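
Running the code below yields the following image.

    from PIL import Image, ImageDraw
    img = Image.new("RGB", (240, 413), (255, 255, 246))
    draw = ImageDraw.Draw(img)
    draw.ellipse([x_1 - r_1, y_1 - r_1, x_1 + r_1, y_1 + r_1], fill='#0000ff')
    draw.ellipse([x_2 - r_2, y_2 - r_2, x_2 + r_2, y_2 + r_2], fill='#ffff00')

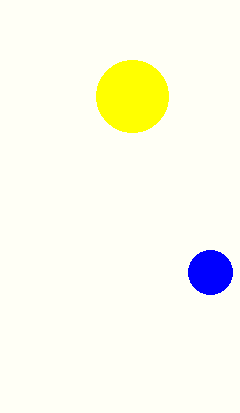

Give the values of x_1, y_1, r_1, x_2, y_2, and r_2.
x_1 = 210; y_1 = 272; r_1 = 22; x_2 = 132; y_2 = 96; r_2 = 36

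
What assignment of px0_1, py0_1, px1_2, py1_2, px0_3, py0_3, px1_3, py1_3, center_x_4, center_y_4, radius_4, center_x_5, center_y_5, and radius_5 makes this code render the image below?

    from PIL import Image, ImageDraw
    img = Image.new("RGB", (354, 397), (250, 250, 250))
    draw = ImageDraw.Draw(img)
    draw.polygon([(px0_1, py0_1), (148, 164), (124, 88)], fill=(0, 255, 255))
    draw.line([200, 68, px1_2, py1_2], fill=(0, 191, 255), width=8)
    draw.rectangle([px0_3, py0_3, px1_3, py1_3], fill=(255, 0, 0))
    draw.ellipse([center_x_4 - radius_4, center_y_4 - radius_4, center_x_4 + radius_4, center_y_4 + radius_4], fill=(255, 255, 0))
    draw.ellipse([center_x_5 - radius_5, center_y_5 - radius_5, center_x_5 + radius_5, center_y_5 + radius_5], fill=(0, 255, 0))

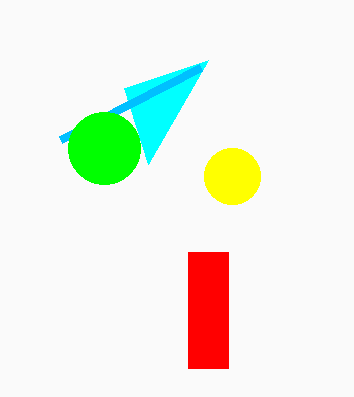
px0_1 = 208, py0_1 = 60, px1_2 = 60, py1_2 = 140, px0_3 = 188, py0_3 = 252, px1_3 = 228, py1_3 = 368, center_x_4 = 232, center_y_4 = 176, radius_4 = 28, center_x_5 = 104, center_y_5 = 148, radius_5 = 36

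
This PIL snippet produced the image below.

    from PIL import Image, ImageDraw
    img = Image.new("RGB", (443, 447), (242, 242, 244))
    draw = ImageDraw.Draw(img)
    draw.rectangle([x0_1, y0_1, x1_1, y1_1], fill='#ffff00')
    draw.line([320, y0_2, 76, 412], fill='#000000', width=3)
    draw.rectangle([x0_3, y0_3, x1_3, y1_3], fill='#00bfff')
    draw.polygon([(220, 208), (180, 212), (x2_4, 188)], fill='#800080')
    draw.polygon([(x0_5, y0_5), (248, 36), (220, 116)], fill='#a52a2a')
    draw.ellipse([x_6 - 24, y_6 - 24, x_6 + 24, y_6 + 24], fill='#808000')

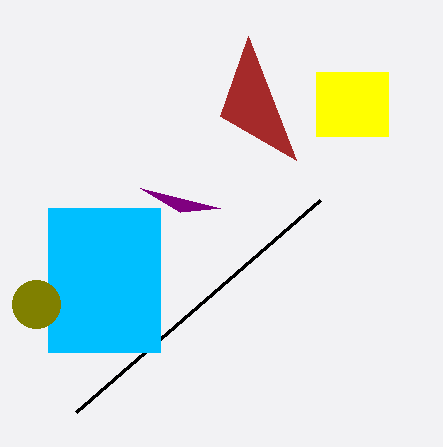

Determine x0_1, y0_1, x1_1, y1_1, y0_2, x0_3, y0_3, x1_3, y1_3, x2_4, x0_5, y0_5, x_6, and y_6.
x0_1 = 316; y0_1 = 72; x1_1 = 388; y1_1 = 136; y0_2 = 200; x0_3 = 48; y0_3 = 208; x1_3 = 160; y1_3 = 352; x2_4 = 140; x0_5 = 296; y0_5 = 160; x_6 = 36; y_6 = 304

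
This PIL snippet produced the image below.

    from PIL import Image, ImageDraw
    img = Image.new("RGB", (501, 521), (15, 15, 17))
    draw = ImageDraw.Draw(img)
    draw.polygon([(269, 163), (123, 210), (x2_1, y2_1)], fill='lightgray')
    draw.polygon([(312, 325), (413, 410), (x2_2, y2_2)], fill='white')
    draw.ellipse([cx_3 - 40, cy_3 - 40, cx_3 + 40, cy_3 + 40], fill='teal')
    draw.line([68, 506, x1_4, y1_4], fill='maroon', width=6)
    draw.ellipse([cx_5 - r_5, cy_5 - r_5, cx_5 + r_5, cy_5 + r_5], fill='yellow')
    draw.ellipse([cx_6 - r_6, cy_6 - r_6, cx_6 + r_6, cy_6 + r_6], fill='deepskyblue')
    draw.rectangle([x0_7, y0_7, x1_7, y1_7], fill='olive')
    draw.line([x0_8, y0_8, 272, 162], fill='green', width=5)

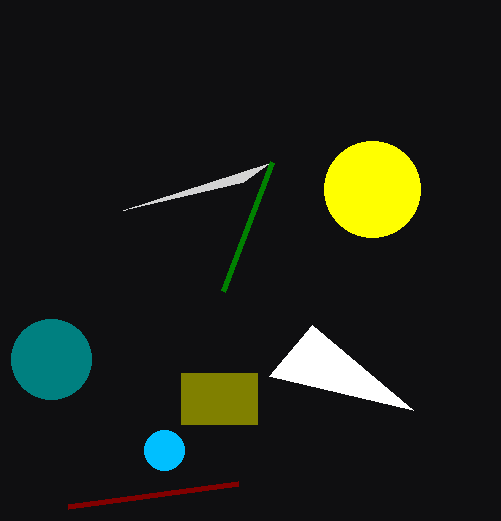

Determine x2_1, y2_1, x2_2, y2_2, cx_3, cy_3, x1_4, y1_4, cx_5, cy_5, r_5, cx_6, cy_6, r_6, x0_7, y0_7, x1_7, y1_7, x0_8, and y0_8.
x2_1 = 243; y2_1 = 182; x2_2 = 269; y2_2 = 376; cx_3 = 51; cy_3 = 359; x1_4 = 238; y1_4 = 483; cx_5 = 372; cy_5 = 189; r_5 = 48; cx_6 = 164; cy_6 = 450; r_6 = 20; x0_7 = 181; y0_7 = 373; x1_7 = 257; y1_7 = 424; x0_8 = 223; y0_8 = 291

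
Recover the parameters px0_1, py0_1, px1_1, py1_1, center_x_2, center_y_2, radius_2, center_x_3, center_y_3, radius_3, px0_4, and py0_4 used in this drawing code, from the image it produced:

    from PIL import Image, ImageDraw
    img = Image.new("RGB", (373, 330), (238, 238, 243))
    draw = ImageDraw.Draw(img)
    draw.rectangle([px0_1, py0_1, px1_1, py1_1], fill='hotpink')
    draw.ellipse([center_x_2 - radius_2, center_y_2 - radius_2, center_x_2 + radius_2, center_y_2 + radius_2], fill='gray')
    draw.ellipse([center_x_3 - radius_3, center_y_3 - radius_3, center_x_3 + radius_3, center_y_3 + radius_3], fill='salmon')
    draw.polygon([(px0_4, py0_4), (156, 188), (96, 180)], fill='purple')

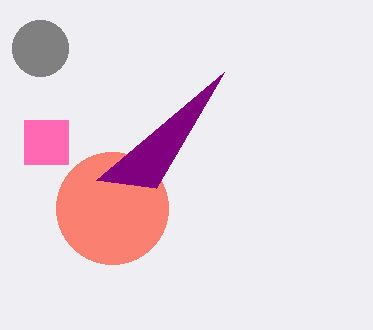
px0_1 = 24, py0_1 = 120, px1_1 = 68, py1_1 = 164, center_x_2 = 40, center_y_2 = 48, radius_2 = 28, center_x_3 = 112, center_y_3 = 208, radius_3 = 56, px0_4 = 224, py0_4 = 72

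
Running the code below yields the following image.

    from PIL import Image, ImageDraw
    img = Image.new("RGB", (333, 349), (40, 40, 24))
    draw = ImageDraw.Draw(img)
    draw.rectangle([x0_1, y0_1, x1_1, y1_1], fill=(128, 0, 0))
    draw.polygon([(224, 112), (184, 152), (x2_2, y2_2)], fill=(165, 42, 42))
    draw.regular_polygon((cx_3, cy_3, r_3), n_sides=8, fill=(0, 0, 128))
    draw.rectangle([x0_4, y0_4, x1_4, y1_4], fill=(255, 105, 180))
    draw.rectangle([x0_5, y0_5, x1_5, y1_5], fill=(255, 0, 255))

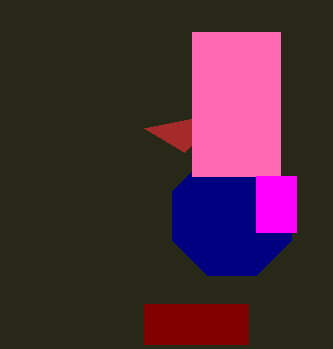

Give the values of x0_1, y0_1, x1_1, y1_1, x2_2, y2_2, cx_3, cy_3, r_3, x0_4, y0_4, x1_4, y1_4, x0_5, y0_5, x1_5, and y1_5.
x0_1 = 144; y0_1 = 304; x1_1 = 248; y1_1 = 344; x2_2 = 144; y2_2 = 128; cx_3 = 232; cy_3 = 216; r_3 = 64; x0_4 = 192; y0_4 = 32; x1_4 = 280; y1_4 = 176; x0_5 = 256; y0_5 = 176; x1_5 = 296; y1_5 = 232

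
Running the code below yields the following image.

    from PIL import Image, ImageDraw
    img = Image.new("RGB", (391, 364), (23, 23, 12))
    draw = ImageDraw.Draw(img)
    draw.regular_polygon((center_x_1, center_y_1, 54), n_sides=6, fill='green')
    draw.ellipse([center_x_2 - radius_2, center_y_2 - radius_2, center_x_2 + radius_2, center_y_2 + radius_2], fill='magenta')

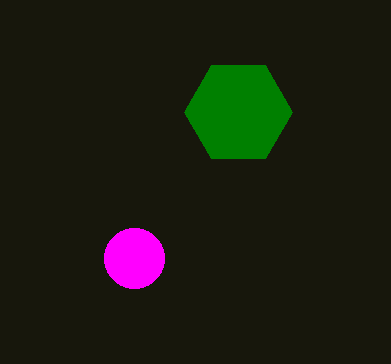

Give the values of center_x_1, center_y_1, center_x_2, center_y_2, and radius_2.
center_x_1 = 238
center_y_1 = 112
center_x_2 = 134
center_y_2 = 258
radius_2 = 30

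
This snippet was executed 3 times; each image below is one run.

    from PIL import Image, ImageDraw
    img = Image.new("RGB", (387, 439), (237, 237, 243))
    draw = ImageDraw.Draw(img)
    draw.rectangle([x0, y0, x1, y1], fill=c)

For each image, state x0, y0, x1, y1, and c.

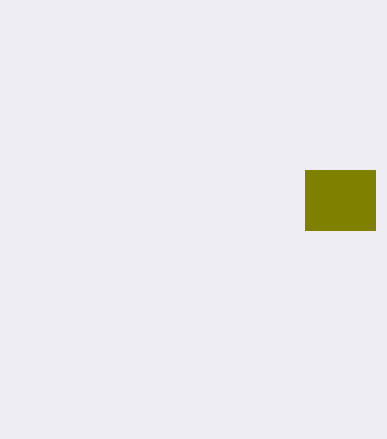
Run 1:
x0 = 305; y0 = 170; x1 = 375; y1 = 230; c = 'olive'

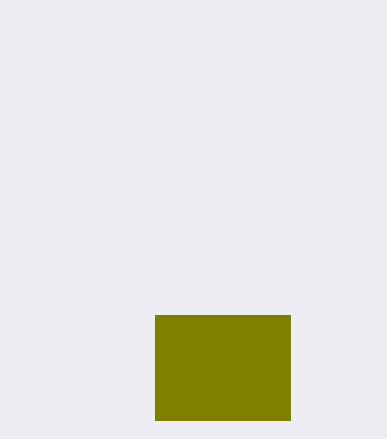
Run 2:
x0 = 155
y0 = 315
x1 = 290
y1 = 420
c = 'olive'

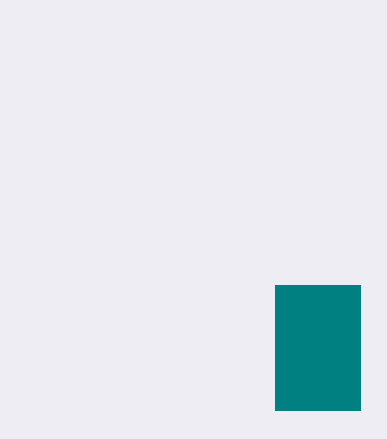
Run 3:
x0 = 275
y0 = 285
x1 = 360
y1 = 410
c = 'teal'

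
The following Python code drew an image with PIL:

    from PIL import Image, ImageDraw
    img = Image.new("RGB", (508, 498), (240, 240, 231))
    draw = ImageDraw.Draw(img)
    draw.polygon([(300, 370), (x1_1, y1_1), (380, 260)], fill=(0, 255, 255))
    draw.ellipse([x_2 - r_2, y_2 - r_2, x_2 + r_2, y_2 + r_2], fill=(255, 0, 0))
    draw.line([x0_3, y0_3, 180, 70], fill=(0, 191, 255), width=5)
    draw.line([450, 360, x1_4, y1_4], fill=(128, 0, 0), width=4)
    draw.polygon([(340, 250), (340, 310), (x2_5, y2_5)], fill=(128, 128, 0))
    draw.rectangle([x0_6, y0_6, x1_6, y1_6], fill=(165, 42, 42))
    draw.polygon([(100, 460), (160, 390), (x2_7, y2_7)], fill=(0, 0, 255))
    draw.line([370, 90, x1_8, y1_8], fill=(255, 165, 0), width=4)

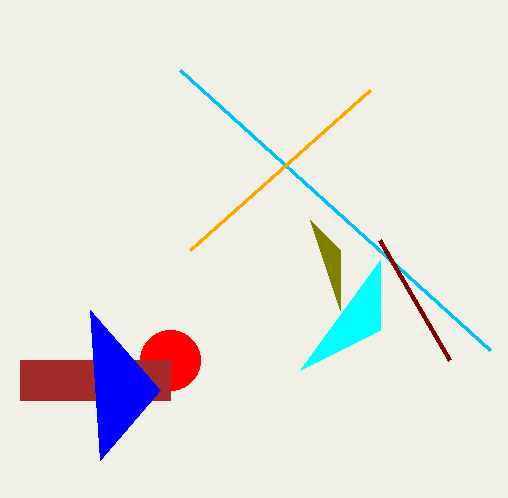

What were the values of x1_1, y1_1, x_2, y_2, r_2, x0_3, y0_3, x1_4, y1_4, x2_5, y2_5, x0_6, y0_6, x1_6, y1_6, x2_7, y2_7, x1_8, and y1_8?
x1_1 = 380, y1_1 = 330, x_2 = 170, y_2 = 360, r_2 = 30, x0_3 = 490, y0_3 = 350, x1_4 = 380, y1_4 = 240, x2_5 = 310, y2_5 = 220, x0_6 = 20, y0_6 = 360, x1_6 = 170, y1_6 = 400, x2_7 = 90, y2_7 = 310, x1_8 = 190, y1_8 = 250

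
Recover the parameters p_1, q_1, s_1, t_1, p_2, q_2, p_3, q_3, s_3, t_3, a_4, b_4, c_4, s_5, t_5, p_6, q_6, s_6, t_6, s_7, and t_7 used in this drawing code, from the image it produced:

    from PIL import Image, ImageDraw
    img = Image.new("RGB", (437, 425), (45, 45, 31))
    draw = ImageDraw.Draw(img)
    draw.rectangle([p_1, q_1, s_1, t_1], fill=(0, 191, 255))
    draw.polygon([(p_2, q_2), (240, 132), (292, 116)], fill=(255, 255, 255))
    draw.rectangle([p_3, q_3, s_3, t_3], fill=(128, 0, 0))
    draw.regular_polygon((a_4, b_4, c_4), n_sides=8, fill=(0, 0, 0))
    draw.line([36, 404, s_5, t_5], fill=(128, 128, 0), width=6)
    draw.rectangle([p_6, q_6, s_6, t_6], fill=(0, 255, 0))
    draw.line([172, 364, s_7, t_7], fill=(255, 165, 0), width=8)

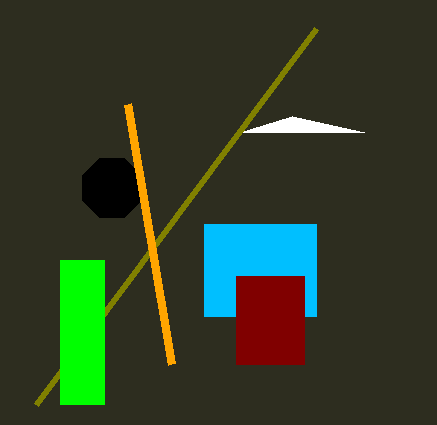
p_1 = 204
q_1 = 224
s_1 = 316
t_1 = 316
p_2 = 364
q_2 = 132
p_3 = 236
q_3 = 276
s_3 = 304
t_3 = 364
a_4 = 112
b_4 = 188
c_4 = 32
s_5 = 316
t_5 = 28
p_6 = 60
q_6 = 260
s_6 = 104
t_6 = 404
s_7 = 128
t_7 = 104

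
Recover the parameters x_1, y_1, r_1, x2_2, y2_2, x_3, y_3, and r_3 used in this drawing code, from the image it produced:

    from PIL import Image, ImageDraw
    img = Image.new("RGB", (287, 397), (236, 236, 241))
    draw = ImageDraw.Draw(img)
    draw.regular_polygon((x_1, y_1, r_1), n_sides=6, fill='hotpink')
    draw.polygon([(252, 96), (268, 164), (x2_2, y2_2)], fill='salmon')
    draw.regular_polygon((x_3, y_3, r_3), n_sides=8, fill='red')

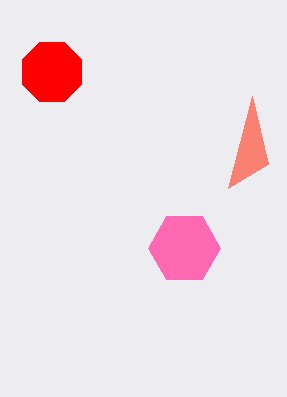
x_1 = 184
y_1 = 248
r_1 = 36
x2_2 = 228
y2_2 = 188
x_3 = 52
y_3 = 72
r_3 = 32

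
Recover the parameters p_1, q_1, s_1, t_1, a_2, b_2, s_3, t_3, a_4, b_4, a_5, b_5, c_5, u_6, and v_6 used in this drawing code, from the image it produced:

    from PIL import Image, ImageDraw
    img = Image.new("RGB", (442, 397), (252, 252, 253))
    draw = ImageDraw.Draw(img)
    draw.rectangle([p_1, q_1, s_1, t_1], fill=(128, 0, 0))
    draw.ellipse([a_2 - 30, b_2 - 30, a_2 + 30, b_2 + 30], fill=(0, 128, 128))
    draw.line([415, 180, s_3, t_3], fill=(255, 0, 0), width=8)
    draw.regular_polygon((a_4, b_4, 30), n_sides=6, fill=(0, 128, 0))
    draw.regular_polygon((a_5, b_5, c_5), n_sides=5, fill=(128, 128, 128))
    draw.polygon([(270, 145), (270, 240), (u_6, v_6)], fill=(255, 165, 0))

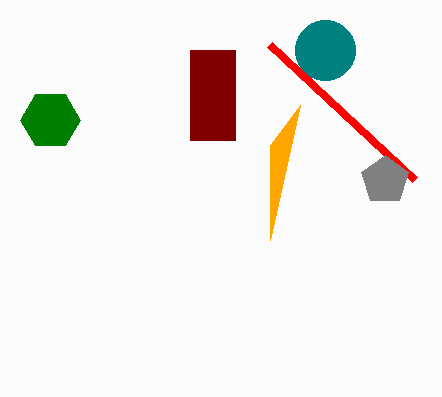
p_1 = 190, q_1 = 50, s_1 = 235, t_1 = 140, a_2 = 325, b_2 = 50, s_3 = 270, t_3 = 45, a_4 = 50, b_4 = 120, a_5 = 385, b_5 = 180, c_5 = 25, u_6 = 300, v_6 = 105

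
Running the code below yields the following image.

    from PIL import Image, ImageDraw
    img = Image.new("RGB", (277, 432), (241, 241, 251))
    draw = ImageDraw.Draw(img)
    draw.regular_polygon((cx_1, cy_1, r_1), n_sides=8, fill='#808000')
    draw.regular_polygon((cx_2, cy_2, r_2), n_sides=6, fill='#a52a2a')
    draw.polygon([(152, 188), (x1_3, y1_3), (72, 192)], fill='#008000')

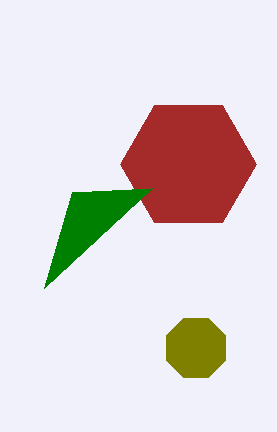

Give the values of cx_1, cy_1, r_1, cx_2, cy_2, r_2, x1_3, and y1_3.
cx_1 = 196, cy_1 = 348, r_1 = 32, cx_2 = 188, cy_2 = 164, r_2 = 68, x1_3 = 44, y1_3 = 288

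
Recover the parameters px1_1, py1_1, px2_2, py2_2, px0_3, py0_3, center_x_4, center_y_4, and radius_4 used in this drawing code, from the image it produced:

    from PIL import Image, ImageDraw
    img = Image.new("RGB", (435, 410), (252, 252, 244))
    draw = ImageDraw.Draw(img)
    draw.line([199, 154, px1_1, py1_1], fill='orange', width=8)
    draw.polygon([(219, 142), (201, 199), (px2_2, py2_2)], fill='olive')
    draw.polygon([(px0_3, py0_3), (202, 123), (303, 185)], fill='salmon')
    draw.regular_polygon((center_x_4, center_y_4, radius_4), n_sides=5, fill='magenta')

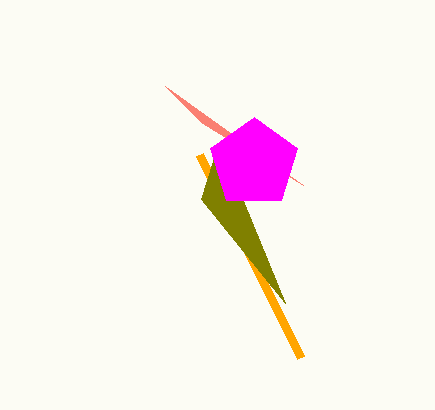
px1_1 = 300
py1_1 = 357
px2_2 = 285
py2_2 = 303
px0_3 = 165
py0_3 = 86
center_x_4 = 254
center_y_4 = 163
radius_4 = 46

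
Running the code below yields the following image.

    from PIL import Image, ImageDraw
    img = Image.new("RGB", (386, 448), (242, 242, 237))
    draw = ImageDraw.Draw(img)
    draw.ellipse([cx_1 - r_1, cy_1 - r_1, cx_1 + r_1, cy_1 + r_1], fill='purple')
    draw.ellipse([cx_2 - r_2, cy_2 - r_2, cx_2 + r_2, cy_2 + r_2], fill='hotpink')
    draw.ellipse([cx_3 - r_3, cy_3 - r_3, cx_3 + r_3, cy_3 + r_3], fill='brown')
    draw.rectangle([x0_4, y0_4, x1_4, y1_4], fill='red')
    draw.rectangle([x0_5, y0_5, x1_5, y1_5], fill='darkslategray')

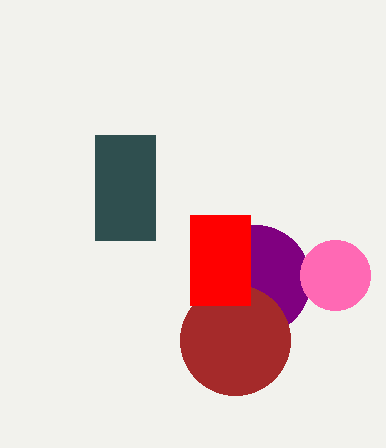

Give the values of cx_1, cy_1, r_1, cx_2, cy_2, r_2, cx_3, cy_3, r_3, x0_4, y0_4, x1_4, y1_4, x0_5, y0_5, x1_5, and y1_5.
cx_1 = 255
cy_1 = 280
r_1 = 55
cx_2 = 335
cy_2 = 275
r_2 = 35
cx_3 = 235
cy_3 = 340
r_3 = 55
x0_4 = 190
y0_4 = 215
x1_4 = 250
y1_4 = 305
x0_5 = 95
y0_5 = 135
x1_5 = 155
y1_5 = 240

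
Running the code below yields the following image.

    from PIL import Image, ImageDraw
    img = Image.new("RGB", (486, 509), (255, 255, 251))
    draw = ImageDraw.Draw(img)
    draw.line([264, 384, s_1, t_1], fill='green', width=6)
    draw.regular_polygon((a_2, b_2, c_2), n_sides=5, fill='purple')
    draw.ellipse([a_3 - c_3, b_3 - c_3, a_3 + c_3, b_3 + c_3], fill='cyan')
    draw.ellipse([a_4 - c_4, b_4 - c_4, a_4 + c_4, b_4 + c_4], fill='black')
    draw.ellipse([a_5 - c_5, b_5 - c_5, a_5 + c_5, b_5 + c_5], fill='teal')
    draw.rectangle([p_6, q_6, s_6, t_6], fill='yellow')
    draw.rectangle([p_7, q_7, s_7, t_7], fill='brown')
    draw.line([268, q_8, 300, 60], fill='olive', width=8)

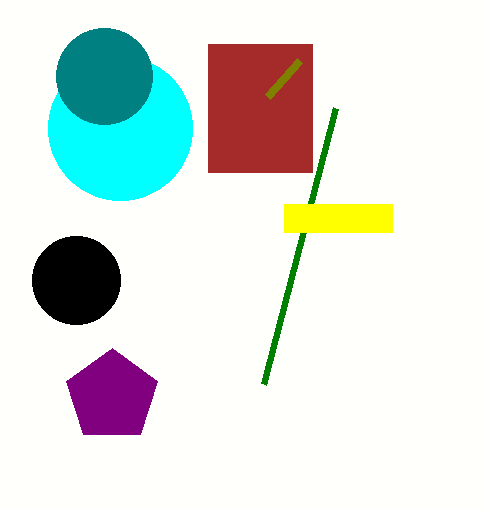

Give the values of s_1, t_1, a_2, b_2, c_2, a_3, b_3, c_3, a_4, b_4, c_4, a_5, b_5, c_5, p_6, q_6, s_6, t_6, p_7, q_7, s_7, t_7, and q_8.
s_1 = 336; t_1 = 108; a_2 = 112; b_2 = 396; c_2 = 48; a_3 = 120; b_3 = 128; c_3 = 72; a_4 = 76; b_4 = 280; c_4 = 44; a_5 = 104; b_5 = 76; c_5 = 48; p_6 = 284; q_6 = 204; s_6 = 392; t_6 = 232; p_7 = 208; q_7 = 44; s_7 = 312; t_7 = 172; q_8 = 96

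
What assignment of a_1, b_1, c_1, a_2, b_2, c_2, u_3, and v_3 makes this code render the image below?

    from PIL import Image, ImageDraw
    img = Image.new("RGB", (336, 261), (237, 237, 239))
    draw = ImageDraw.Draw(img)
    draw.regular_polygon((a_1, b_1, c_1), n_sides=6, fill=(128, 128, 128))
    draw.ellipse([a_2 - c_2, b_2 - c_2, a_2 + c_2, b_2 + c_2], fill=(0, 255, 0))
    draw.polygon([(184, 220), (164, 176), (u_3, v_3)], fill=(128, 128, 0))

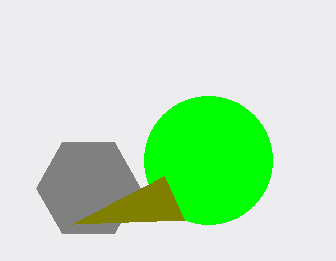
a_1 = 88
b_1 = 188
c_1 = 52
a_2 = 208
b_2 = 160
c_2 = 64
u_3 = 72
v_3 = 224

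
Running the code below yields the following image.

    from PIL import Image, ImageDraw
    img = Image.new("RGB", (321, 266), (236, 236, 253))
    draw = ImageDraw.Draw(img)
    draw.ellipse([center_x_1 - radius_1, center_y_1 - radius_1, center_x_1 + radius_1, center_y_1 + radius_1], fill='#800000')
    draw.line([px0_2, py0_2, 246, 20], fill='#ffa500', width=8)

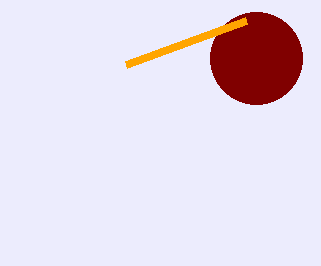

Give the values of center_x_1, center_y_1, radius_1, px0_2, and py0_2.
center_x_1 = 256; center_y_1 = 58; radius_1 = 46; px0_2 = 126; py0_2 = 64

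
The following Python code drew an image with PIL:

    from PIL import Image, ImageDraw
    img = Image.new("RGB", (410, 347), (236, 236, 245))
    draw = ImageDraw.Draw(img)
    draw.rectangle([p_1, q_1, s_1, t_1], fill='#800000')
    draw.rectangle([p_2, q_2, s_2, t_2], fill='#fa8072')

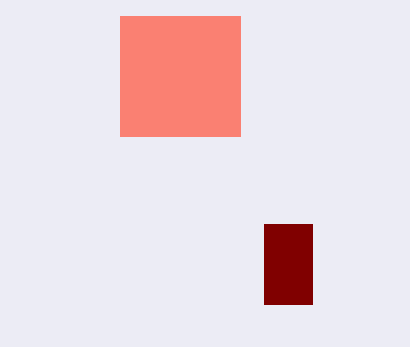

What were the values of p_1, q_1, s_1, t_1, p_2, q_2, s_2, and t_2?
p_1 = 264, q_1 = 224, s_1 = 312, t_1 = 304, p_2 = 120, q_2 = 16, s_2 = 240, t_2 = 136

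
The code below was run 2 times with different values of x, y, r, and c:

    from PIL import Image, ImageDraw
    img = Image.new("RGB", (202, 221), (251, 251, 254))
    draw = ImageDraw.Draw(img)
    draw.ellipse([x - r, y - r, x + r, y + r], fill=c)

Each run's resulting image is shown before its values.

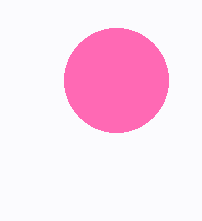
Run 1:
x = 116; y = 80; r = 52; c = 'hotpink'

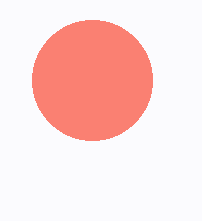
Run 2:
x = 92; y = 80; r = 60; c = 'salmon'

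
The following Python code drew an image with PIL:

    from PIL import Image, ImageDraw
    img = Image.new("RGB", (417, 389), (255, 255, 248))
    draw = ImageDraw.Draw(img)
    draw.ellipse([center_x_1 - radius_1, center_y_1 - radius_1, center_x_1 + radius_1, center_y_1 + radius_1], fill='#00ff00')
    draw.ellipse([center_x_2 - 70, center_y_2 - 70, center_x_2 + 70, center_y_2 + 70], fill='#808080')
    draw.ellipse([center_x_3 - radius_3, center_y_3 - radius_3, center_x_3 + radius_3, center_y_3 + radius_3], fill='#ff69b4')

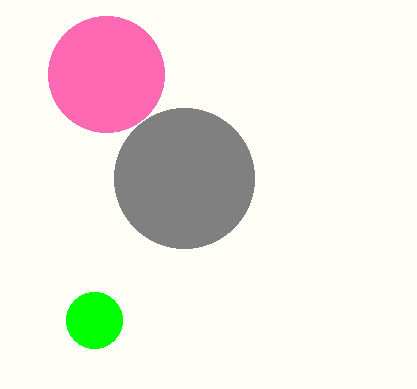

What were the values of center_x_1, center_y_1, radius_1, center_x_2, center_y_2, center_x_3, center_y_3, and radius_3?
center_x_1 = 94
center_y_1 = 320
radius_1 = 28
center_x_2 = 184
center_y_2 = 178
center_x_3 = 106
center_y_3 = 74
radius_3 = 58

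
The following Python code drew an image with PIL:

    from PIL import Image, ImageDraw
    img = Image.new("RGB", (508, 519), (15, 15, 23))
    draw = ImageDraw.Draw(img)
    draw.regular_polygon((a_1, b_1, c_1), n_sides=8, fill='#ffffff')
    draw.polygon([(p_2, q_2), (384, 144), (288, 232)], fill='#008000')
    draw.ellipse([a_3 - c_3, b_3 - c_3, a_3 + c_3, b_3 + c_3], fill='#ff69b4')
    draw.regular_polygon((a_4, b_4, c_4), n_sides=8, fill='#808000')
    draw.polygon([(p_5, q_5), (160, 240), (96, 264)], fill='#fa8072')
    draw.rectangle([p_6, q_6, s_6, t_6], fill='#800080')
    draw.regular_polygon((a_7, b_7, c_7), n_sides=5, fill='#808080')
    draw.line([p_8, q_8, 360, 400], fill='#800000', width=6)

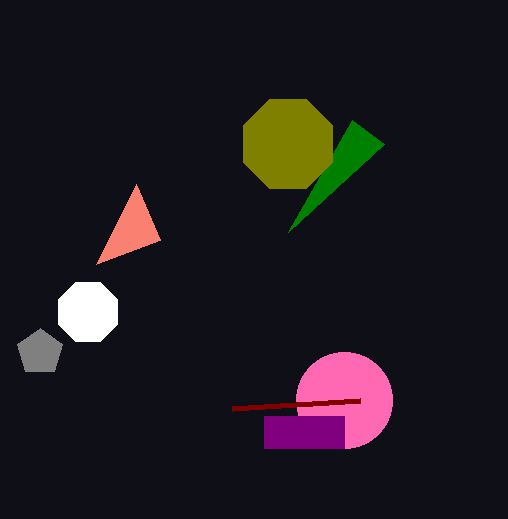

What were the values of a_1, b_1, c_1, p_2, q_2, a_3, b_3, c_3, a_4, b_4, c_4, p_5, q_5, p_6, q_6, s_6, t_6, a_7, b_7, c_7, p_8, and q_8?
a_1 = 88, b_1 = 312, c_1 = 32, p_2 = 352, q_2 = 120, a_3 = 344, b_3 = 400, c_3 = 48, a_4 = 288, b_4 = 144, c_4 = 48, p_5 = 136, q_5 = 184, p_6 = 264, q_6 = 416, s_6 = 344, t_6 = 448, a_7 = 40, b_7 = 352, c_7 = 24, p_8 = 232, q_8 = 408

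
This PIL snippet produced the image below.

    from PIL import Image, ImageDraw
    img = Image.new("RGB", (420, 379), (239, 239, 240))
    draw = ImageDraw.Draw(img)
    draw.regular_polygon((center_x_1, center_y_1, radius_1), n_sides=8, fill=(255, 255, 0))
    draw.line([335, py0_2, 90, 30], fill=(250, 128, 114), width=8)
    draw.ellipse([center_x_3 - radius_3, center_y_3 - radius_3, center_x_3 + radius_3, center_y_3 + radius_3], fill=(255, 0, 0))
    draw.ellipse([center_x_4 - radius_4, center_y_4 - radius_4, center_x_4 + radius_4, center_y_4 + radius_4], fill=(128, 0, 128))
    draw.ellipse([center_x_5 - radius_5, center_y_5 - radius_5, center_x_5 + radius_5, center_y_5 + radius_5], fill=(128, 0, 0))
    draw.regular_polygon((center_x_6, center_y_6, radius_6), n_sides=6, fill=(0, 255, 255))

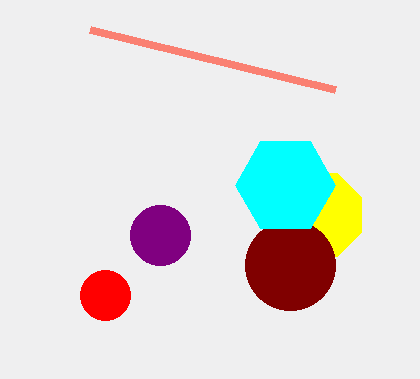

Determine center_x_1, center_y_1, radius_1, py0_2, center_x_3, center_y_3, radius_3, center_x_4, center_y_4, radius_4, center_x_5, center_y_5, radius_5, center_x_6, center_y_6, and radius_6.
center_x_1 = 320, center_y_1 = 215, radius_1 = 45, py0_2 = 90, center_x_3 = 105, center_y_3 = 295, radius_3 = 25, center_x_4 = 160, center_y_4 = 235, radius_4 = 30, center_x_5 = 290, center_y_5 = 265, radius_5 = 45, center_x_6 = 285, center_y_6 = 185, radius_6 = 50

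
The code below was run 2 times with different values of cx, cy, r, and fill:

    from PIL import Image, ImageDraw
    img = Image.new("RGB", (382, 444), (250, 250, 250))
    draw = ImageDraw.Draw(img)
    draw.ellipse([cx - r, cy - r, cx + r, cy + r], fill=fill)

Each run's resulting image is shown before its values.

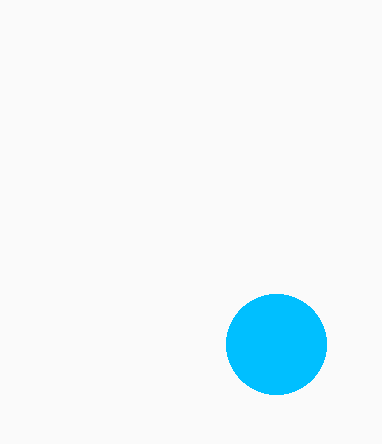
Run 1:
cx = 276, cy = 344, r = 50, fill = 'deepskyblue'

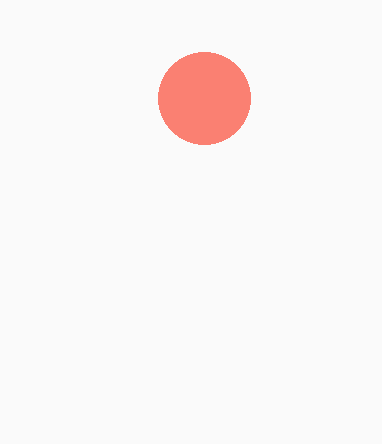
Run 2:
cx = 204, cy = 98, r = 46, fill = 'salmon'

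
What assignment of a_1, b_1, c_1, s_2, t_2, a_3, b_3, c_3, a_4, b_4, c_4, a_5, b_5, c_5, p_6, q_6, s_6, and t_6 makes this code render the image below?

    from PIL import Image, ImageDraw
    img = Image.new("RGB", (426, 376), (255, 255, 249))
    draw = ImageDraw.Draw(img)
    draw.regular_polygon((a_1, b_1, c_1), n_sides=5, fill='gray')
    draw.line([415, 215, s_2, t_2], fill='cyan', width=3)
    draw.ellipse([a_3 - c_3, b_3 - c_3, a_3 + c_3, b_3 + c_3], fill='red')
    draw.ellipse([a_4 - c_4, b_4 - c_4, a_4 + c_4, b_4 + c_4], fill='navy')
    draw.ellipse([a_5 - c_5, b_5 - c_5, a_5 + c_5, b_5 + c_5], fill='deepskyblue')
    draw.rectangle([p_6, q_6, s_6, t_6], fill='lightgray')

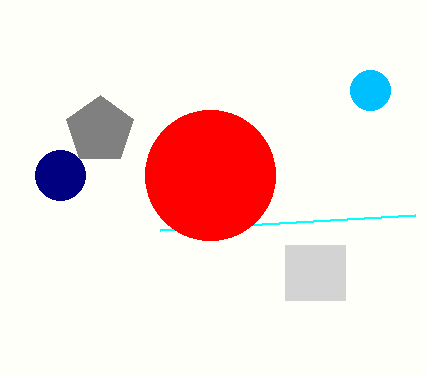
a_1 = 100; b_1 = 130; c_1 = 35; s_2 = 160; t_2 = 230; a_3 = 210; b_3 = 175; c_3 = 65; a_4 = 60; b_4 = 175; c_4 = 25; a_5 = 370; b_5 = 90; c_5 = 20; p_6 = 285; q_6 = 245; s_6 = 345; t_6 = 300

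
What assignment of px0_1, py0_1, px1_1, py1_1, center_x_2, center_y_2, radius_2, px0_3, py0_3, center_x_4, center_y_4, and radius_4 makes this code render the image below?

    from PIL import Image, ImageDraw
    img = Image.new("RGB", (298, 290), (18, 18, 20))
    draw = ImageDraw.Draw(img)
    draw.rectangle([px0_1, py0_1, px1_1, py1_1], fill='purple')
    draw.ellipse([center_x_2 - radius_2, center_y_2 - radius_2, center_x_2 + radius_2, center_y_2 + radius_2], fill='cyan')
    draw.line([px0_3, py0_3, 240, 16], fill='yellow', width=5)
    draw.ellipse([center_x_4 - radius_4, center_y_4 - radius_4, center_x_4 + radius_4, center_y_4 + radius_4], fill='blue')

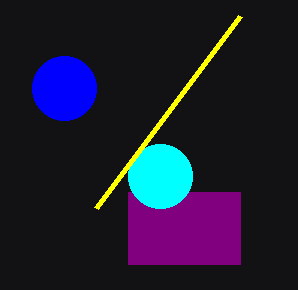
px0_1 = 128; py0_1 = 192; px1_1 = 240; py1_1 = 264; center_x_2 = 160; center_y_2 = 176; radius_2 = 32; px0_3 = 96; py0_3 = 208; center_x_4 = 64; center_y_4 = 88; radius_4 = 32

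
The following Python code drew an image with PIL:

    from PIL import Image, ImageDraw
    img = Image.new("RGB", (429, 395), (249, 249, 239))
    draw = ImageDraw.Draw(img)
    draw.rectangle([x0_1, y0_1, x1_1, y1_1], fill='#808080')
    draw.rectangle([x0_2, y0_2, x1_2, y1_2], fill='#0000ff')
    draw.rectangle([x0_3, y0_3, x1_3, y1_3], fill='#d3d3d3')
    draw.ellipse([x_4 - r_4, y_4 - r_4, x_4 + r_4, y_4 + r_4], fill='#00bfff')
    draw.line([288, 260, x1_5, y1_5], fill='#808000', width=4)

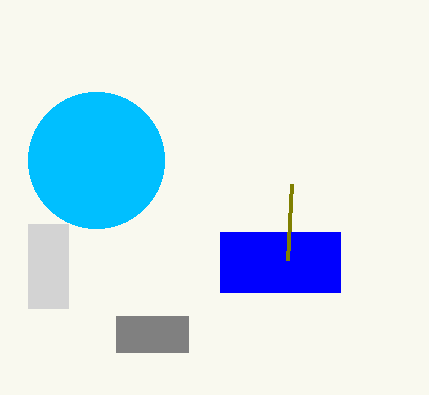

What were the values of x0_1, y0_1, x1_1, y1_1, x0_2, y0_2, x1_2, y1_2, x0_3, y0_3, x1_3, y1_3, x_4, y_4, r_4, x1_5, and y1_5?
x0_1 = 116
y0_1 = 316
x1_1 = 188
y1_1 = 352
x0_2 = 220
y0_2 = 232
x1_2 = 340
y1_2 = 292
x0_3 = 28
y0_3 = 224
x1_3 = 68
y1_3 = 308
x_4 = 96
y_4 = 160
r_4 = 68
x1_5 = 292
y1_5 = 184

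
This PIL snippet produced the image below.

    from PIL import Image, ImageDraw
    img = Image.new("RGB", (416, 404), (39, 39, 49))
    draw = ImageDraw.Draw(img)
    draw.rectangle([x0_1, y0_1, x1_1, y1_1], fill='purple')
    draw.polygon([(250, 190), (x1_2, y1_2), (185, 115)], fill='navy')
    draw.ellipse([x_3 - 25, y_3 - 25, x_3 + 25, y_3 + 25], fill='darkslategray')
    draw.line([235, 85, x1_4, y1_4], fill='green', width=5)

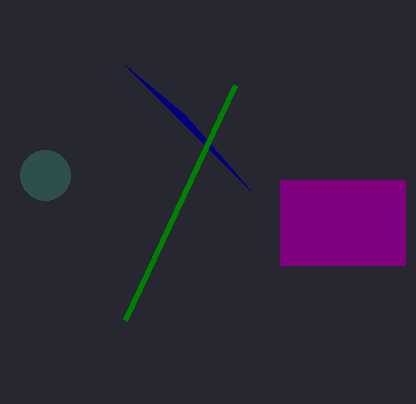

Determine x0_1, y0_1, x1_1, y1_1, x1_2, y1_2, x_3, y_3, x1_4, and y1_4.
x0_1 = 280; y0_1 = 180; x1_1 = 405; y1_1 = 265; x1_2 = 125; y1_2 = 65; x_3 = 45; y_3 = 175; x1_4 = 125; y1_4 = 320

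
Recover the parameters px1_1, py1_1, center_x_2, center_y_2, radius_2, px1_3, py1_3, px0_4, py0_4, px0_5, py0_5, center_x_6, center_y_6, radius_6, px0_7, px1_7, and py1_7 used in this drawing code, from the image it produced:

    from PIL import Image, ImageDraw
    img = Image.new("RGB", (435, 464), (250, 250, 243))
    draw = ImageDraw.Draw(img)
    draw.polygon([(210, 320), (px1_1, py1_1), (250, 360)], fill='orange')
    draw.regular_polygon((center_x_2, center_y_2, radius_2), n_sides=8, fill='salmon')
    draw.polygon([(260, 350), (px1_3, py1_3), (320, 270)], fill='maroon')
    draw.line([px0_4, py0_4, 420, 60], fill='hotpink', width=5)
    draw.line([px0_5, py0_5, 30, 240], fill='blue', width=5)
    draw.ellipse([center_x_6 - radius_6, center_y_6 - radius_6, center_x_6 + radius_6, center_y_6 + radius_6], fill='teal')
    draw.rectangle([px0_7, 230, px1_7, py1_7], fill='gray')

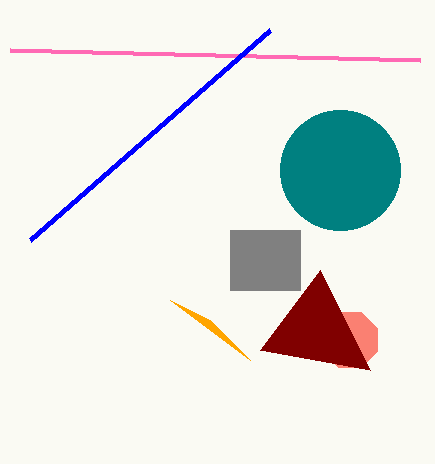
px1_1 = 170
py1_1 = 300
center_x_2 = 350
center_y_2 = 340
radius_2 = 30
px1_3 = 370
py1_3 = 370
px0_4 = 10
py0_4 = 50
px0_5 = 270
py0_5 = 30
center_x_6 = 340
center_y_6 = 170
radius_6 = 60
px0_7 = 230
px1_7 = 300
py1_7 = 290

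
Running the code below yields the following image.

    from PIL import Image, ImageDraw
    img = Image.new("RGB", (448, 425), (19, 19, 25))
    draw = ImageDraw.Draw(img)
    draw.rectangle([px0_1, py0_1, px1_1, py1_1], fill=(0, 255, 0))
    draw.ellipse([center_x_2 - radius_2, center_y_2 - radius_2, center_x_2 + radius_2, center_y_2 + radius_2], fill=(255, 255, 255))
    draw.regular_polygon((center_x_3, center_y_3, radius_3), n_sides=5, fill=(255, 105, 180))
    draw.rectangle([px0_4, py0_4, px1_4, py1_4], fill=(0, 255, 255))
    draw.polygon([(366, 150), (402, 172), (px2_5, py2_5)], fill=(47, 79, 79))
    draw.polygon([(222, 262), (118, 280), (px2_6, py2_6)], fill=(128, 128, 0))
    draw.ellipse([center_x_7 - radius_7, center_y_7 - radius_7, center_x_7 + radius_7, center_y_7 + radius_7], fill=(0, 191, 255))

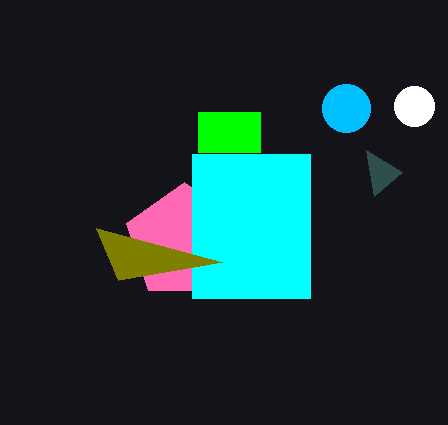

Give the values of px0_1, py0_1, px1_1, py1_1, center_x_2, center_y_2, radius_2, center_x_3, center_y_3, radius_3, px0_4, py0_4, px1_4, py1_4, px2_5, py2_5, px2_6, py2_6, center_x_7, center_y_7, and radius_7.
px0_1 = 198
py0_1 = 112
px1_1 = 260
py1_1 = 152
center_x_2 = 414
center_y_2 = 106
radius_2 = 20
center_x_3 = 184
center_y_3 = 242
radius_3 = 60
px0_4 = 192
py0_4 = 154
px1_4 = 310
py1_4 = 298
px2_5 = 374
py2_5 = 196
px2_6 = 96
py2_6 = 228
center_x_7 = 346
center_y_7 = 108
radius_7 = 24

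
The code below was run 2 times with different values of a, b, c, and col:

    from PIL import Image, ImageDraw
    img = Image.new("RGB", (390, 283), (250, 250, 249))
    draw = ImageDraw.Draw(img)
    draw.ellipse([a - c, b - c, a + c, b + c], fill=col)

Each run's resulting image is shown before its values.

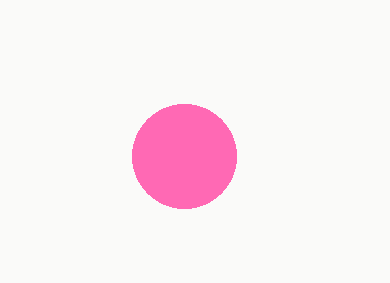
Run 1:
a = 184; b = 156; c = 52; col = 'hotpink'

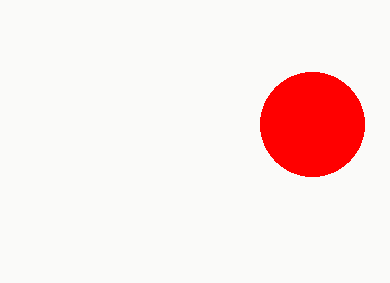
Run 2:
a = 312, b = 124, c = 52, col = 'red'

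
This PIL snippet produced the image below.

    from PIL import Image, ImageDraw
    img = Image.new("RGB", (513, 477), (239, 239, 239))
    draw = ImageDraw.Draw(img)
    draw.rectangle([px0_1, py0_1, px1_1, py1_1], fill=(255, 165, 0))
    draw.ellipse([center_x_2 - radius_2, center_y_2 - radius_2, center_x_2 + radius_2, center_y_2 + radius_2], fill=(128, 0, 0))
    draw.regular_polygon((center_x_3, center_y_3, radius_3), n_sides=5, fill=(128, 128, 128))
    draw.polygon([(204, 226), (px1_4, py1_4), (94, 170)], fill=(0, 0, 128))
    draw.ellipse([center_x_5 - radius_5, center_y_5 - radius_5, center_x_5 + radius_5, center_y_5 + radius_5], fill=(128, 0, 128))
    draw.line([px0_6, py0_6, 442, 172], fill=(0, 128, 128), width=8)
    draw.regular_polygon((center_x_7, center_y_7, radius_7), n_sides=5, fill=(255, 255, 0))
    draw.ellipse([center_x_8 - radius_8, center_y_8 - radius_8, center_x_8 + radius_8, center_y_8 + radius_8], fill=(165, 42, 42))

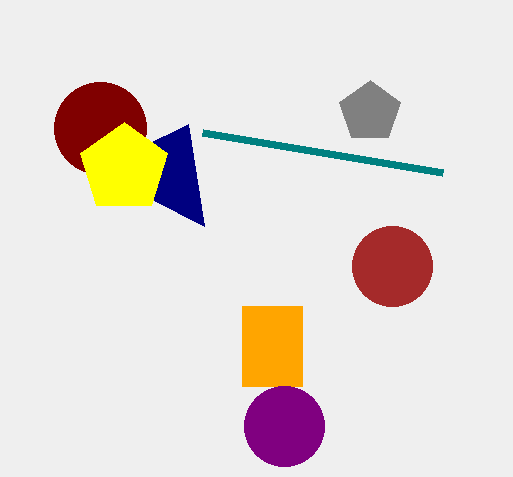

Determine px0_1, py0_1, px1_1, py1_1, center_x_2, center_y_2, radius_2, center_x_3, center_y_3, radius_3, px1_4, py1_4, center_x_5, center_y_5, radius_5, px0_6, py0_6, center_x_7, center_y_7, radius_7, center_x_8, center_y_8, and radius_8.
px0_1 = 242
py0_1 = 306
px1_1 = 302
py1_1 = 386
center_x_2 = 100
center_y_2 = 128
radius_2 = 46
center_x_3 = 370
center_y_3 = 112
radius_3 = 32
px1_4 = 188
py1_4 = 124
center_x_5 = 284
center_y_5 = 426
radius_5 = 40
px0_6 = 202
py0_6 = 132
center_x_7 = 124
center_y_7 = 168
radius_7 = 46
center_x_8 = 392
center_y_8 = 266
radius_8 = 40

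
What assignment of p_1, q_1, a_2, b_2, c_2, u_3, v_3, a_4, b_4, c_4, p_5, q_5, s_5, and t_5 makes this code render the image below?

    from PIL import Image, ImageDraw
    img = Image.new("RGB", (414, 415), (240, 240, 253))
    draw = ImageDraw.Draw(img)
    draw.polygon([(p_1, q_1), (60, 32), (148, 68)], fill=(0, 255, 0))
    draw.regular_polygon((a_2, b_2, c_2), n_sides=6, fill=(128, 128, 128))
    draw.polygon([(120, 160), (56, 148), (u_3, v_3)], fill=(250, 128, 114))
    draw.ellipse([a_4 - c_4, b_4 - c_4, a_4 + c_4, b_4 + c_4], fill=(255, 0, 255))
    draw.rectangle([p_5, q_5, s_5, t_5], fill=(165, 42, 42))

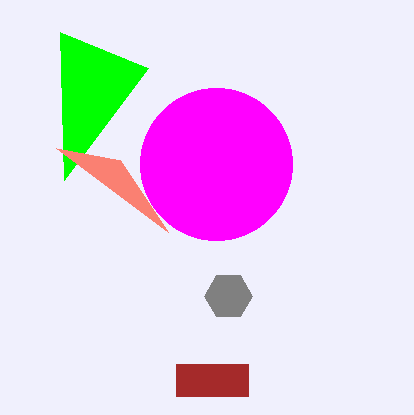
p_1 = 64, q_1 = 180, a_2 = 228, b_2 = 296, c_2 = 24, u_3 = 168, v_3 = 232, a_4 = 216, b_4 = 164, c_4 = 76, p_5 = 176, q_5 = 364, s_5 = 248, t_5 = 396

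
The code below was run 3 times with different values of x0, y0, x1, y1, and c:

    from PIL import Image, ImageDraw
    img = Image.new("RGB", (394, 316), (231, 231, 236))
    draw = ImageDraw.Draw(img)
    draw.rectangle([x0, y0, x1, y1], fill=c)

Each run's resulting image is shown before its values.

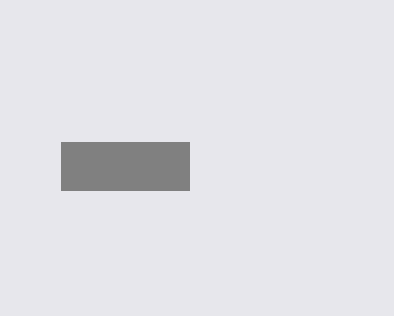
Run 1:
x0 = 61, y0 = 142, x1 = 189, y1 = 190, c = 'gray'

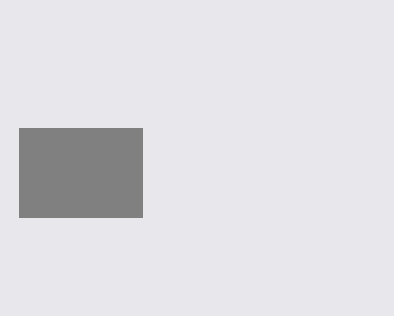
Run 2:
x0 = 19; y0 = 128; x1 = 142; y1 = 217; c = 'gray'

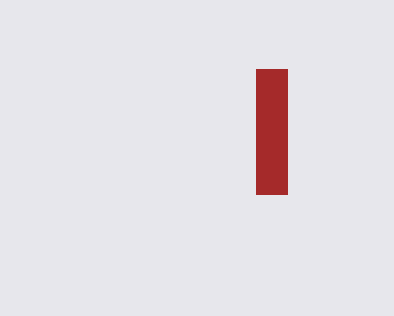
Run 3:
x0 = 256; y0 = 69; x1 = 287; y1 = 194; c = 'brown'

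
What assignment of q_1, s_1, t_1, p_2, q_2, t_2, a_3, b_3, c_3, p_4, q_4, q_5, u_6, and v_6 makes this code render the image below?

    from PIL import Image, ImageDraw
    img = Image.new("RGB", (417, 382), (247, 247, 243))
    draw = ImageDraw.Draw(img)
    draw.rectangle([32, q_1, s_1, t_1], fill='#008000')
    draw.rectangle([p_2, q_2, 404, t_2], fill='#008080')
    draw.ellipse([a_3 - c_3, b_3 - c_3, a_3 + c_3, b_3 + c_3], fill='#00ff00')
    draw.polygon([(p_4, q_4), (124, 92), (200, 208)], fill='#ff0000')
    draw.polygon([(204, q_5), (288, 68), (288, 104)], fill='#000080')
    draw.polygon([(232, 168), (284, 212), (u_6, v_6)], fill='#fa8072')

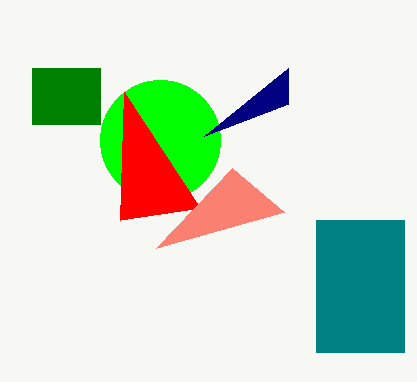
q_1 = 68
s_1 = 100
t_1 = 124
p_2 = 316
q_2 = 220
t_2 = 352
a_3 = 160
b_3 = 140
c_3 = 60
p_4 = 120
q_4 = 220
q_5 = 136
u_6 = 156
v_6 = 248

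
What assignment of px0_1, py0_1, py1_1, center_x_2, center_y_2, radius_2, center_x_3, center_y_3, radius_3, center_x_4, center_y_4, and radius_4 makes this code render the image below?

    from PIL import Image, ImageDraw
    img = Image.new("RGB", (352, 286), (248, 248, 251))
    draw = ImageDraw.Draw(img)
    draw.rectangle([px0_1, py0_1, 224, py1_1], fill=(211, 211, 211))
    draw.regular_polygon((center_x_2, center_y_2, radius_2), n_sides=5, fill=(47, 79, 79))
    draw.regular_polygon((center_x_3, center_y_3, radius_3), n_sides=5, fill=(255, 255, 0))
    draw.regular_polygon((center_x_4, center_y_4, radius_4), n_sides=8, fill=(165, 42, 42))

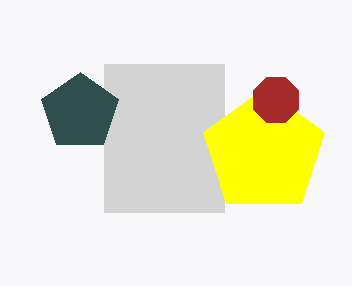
px0_1 = 104
py0_1 = 64
py1_1 = 212
center_x_2 = 80
center_y_2 = 112
radius_2 = 40
center_x_3 = 264
center_y_3 = 152
radius_3 = 64
center_x_4 = 276
center_y_4 = 100
radius_4 = 24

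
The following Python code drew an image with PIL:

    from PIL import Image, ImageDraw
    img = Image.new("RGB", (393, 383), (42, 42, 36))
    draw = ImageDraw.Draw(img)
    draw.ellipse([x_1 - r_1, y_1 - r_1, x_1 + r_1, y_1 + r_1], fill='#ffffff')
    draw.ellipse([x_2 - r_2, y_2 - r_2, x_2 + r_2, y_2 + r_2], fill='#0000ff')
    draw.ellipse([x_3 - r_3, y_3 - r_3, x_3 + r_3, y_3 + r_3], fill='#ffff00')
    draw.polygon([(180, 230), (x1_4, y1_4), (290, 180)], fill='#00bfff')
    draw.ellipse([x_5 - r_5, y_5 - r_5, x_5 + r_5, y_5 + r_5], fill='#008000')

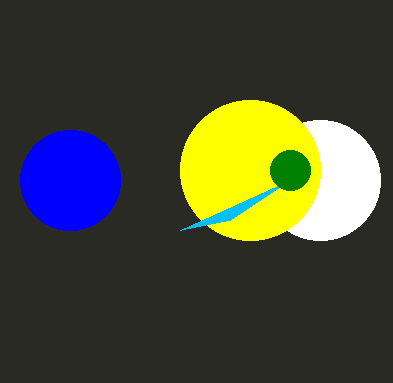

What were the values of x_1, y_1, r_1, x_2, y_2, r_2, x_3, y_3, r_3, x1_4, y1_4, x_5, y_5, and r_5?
x_1 = 320, y_1 = 180, r_1 = 60, x_2 = 70, y_2 = 180, r_2 = 50, x_3 = 250, y_3 = 170, r_3 = 70, x1_4 = 230, y1_4 = 220, x_5 = 290, y_5 = 170, r_5 = 20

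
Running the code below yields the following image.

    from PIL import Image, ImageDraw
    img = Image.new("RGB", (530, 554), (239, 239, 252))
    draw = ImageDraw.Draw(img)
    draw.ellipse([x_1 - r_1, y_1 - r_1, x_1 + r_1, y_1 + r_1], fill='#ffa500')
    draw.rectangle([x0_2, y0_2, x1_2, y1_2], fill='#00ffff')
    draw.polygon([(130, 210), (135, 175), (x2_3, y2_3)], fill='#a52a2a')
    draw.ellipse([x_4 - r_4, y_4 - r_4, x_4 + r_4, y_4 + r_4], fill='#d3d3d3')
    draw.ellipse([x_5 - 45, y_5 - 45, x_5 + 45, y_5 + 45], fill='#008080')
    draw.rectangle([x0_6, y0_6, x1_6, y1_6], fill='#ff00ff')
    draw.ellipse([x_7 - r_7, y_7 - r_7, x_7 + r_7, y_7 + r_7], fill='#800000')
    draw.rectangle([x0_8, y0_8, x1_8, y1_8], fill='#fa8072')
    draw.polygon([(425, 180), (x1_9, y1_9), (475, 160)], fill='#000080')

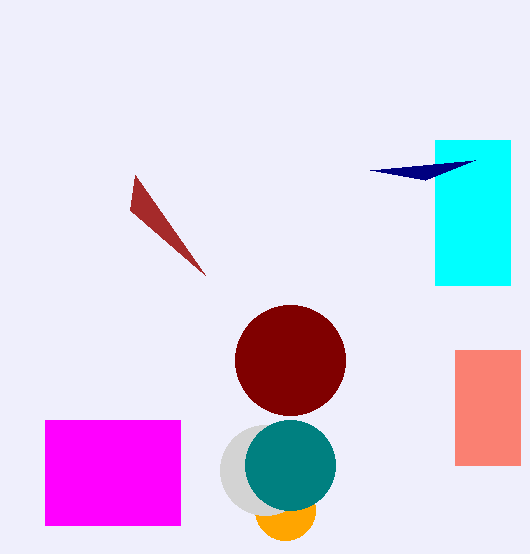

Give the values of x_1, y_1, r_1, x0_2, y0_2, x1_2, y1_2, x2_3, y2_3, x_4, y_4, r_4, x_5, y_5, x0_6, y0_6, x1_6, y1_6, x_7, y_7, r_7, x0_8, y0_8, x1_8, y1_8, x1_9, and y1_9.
x_1 = 285, y_1 = 510, r_1 = 30, x0_2 = 435, y0_2 = 140, x1_2 = 510, y1_2 = 285, x2_3 = 205, y2_3 = 275, x_4 = 265, y_4 = 470, r_4 = 45, x_5 = 290, y_5 = 465, x0_6 = 45, y0_6 = 420, x1_6 = 180, y1_6 = 525, x_7 = 290, y_7 = 360, r_7 = 55, x0_8 = 455, y0_8 = 350, x1_8 = 520, y1_8 = 465, x1_9 = 370, y1_9 = 170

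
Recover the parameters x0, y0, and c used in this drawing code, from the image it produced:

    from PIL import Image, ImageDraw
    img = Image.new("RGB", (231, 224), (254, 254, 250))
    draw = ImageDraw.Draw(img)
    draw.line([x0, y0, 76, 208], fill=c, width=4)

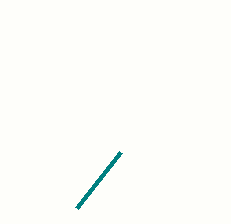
x0 = 120, y0 = 152, c = 'teal'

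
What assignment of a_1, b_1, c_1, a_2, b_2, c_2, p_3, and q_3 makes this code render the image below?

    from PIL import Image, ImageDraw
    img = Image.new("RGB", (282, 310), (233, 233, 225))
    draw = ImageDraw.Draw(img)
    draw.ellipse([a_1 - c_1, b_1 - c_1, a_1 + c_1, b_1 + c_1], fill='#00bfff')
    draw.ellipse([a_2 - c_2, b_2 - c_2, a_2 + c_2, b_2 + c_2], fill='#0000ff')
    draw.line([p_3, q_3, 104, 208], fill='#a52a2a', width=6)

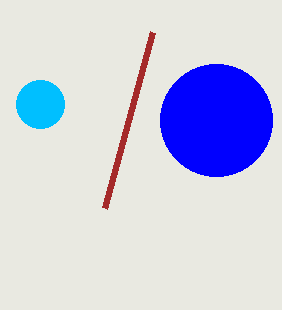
a_1 = 40, b_1 = 104, c_1 = 24, a_2 = 216, b_2 = 120, c_2 = 56, p_3 = 152, q_3 = 32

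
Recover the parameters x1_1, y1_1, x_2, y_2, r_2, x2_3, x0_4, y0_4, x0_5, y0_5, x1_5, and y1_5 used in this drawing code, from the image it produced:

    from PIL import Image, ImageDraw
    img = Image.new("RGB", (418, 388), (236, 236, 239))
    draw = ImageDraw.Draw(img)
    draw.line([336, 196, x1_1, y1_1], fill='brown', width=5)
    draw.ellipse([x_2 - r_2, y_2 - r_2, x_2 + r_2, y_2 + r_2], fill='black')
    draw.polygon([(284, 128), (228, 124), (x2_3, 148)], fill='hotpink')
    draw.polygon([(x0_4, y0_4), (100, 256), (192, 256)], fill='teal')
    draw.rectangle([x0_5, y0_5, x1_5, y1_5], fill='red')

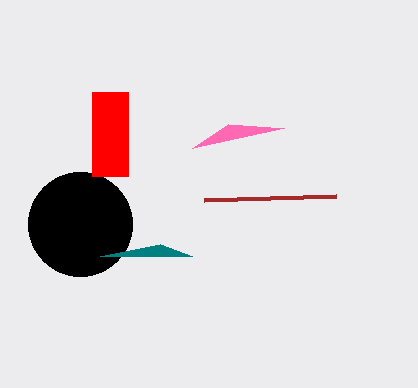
x1_1 = 204, y1_1 = 200, x_2 = 80, y_2 = 224, r_2 = 52, x2_3 = 192, x0_4 = 160, y0_4 = 244, x0_5 = 92, y0_5 = 92, x1_5 = 128, y1_5 = 176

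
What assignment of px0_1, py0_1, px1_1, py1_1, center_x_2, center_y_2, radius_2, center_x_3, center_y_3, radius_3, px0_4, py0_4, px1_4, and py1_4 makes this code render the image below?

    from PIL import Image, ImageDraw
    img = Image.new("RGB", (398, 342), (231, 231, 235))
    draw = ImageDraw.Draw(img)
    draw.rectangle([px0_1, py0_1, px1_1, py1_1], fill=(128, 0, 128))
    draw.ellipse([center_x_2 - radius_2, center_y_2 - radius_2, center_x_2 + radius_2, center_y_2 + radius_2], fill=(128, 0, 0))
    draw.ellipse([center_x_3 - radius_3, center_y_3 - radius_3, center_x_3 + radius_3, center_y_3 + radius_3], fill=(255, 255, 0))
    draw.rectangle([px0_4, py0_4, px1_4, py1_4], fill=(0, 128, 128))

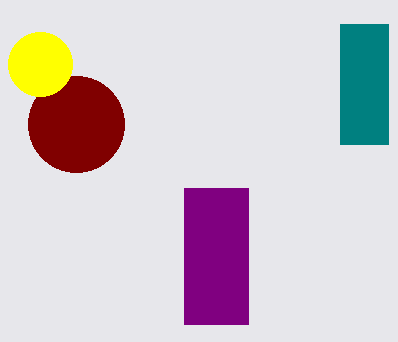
px0_1 = 184
py0_1 = 188
px1_1 = 248
py1_1 = 324
center_x_2 = 76
center_y_2 = 124
radius_2 = 48
center_x_3 = 40
center_y_3 = 64
radius_3 = 32
px0_4 = 340
py0_4 = 24
px1_4 = 388
py1_4 = 144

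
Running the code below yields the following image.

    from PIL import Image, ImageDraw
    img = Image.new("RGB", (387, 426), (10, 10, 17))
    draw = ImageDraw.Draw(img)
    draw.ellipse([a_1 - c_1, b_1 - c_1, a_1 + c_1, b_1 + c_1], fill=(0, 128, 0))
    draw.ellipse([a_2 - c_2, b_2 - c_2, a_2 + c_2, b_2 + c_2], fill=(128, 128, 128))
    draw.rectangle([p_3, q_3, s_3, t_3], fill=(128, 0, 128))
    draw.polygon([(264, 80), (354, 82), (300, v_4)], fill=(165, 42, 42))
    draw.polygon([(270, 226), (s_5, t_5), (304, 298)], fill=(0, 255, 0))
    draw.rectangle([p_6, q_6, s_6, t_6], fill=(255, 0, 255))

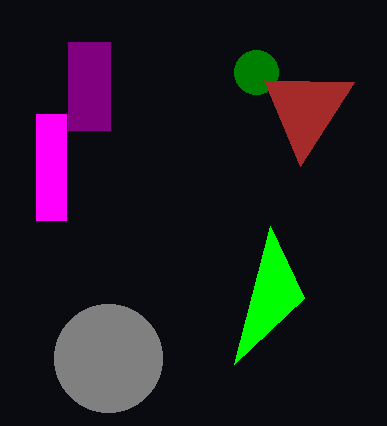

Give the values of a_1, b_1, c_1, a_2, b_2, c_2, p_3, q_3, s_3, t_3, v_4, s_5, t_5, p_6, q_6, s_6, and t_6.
a_1 = 256, b_1 = 72, c_1 = 22, a_2 = 108, b_2 = 358, c_2 = 54, p_3 = 68, q_3 = 42, s_3 = 110, t_3 = 130, v_4 = 166, s_5 = 234, t_5 = 364, p_6 = 36, q_6 = 114, s_6 = 66, t_6 = 220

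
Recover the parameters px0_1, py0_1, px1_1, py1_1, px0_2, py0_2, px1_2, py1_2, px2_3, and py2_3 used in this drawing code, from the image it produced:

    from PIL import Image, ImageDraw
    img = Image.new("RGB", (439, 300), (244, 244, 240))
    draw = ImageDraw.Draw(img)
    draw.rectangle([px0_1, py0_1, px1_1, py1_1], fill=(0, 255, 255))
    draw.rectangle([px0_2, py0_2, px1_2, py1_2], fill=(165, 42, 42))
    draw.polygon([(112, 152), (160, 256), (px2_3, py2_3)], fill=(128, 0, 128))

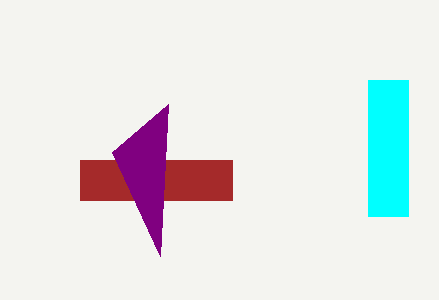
px0_1 = 368; py0_1 = 80; px1_1 = 408; py1_1 = 216; px0_2 = 80; py0_2 = 160; px1_2 = 232; py1_2 = 200; px2_3 = 168; py2_3 = 104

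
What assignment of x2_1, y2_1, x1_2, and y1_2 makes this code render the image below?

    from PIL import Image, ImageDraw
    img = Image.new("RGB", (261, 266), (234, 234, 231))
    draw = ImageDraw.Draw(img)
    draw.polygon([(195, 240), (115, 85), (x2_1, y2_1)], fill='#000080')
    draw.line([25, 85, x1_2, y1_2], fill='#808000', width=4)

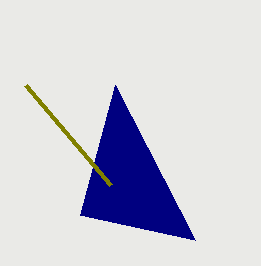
x2_1 = 80
y2_1 = 215
x1_2 = 110
y1_2 = 185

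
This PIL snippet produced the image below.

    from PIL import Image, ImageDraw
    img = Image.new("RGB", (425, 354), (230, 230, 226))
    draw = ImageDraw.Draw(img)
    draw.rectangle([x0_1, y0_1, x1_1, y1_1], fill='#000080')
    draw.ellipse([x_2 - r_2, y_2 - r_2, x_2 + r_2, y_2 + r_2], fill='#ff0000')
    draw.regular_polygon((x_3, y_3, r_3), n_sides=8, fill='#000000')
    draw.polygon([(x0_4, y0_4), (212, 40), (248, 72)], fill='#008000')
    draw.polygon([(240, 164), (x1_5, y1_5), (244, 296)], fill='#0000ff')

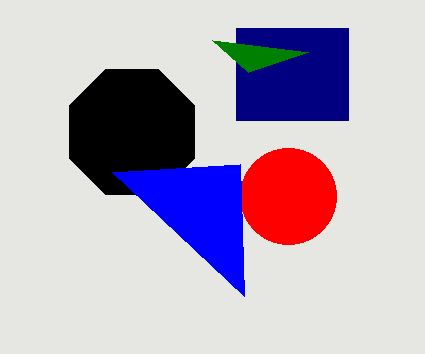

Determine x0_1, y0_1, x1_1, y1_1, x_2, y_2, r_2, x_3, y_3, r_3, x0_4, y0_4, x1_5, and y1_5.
x0_1 = 236
y0_1 = 28
x1_1 = 348
y1_1 = 120
x_2 = 288
y_2 = 196
r_2 = 48
x_3 = 132
y_3 = 132
r_3 = 68
x0_4 = 308
y0_4 = 52
x1_5 = 112
y1_5 = 172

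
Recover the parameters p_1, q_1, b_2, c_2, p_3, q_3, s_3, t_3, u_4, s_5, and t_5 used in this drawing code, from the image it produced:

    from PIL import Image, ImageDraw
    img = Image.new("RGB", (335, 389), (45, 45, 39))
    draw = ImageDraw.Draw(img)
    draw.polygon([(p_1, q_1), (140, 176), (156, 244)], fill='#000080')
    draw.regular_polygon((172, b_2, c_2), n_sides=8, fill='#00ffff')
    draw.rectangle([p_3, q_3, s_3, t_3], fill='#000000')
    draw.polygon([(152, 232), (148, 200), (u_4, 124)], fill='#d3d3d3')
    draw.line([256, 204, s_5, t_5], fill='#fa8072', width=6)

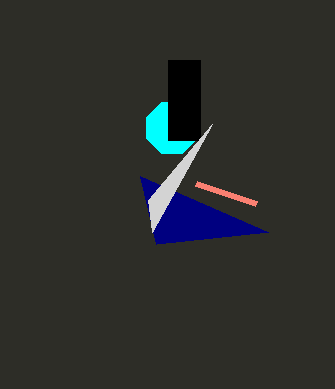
p_1 = 268
q_1 = 232
b_2 = 128
c_2 = 28
p_3 = 168
q_3 = 60
s_3 = 200
t_3 = 140
u_4 = 212
s_5 = 196
t_5 = 184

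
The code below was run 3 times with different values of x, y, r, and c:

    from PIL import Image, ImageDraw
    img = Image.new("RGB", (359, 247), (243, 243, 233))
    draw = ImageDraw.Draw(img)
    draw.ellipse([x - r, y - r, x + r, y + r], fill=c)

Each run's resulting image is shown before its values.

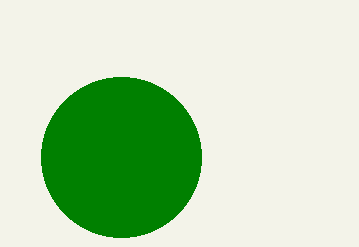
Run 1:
x = 121, y = 157, r = 80, c = 'green'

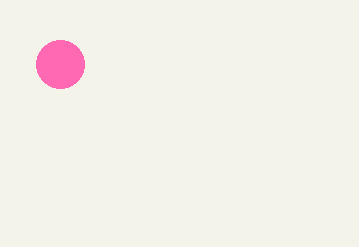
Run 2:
x = 60; y = 64; r = 24; c = 'hotpink'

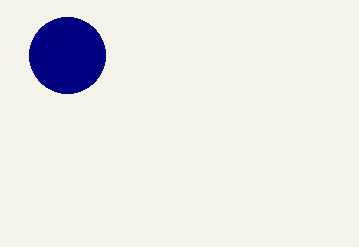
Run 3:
x = 67
y = 55
r = 38
c = 'navy'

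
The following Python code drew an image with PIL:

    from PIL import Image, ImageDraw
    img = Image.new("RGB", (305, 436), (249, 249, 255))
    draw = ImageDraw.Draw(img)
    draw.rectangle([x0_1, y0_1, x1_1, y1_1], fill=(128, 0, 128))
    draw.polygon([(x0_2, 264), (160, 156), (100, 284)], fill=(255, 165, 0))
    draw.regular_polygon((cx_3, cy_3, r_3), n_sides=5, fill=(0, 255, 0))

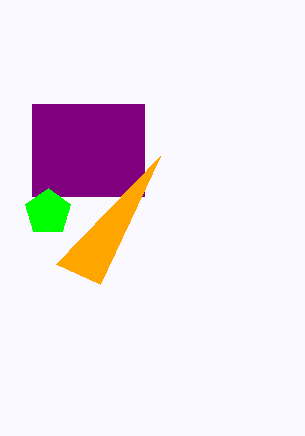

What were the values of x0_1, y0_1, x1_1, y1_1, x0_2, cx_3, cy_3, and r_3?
x0_1 = 32; y0_1 = 104; x1_1 = 144; y1_1 = 196; x0_2 = 56; cx_3 = 48; cy_3 = 212; r_3 = 24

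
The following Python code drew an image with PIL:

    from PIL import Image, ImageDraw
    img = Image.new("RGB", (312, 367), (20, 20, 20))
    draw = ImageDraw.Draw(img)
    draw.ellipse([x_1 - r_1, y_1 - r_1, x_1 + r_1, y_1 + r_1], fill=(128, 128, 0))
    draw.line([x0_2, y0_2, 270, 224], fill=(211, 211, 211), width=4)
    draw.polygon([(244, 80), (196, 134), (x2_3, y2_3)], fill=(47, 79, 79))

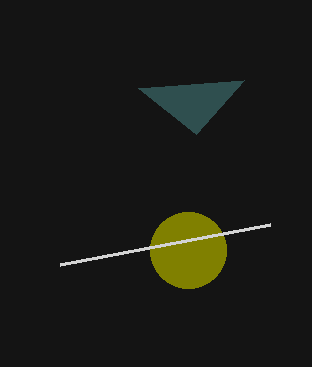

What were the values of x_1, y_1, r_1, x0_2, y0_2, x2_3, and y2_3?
x_1 = 188; y_1 = 250; r_1 = 38; x0_2 = 60; y0_2 = 264; x2_3 = 138; y2_3 = 88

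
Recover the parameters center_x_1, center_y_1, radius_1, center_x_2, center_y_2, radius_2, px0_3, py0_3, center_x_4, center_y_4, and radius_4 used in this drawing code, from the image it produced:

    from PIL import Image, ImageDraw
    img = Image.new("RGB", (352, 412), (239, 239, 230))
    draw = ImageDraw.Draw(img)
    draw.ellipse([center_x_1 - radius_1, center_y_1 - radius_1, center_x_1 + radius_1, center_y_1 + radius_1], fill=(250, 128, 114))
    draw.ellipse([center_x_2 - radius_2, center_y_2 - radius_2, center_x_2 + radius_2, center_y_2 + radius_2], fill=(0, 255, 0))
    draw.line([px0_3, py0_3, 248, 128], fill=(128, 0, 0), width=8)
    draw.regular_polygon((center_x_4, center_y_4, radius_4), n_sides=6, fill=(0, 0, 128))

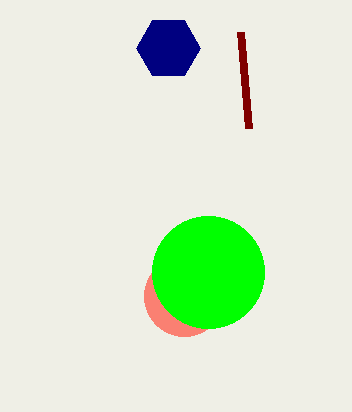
center_x_1 = 184; center_y_1 = 296; radius_1 = 40; center_x_2 = 208; center_y_2 = 272; radius_2 = 56; px0_3 = 240; py0_3 = 32; center_x_4 = 168; center_y_4 = 48; radius_4 = 32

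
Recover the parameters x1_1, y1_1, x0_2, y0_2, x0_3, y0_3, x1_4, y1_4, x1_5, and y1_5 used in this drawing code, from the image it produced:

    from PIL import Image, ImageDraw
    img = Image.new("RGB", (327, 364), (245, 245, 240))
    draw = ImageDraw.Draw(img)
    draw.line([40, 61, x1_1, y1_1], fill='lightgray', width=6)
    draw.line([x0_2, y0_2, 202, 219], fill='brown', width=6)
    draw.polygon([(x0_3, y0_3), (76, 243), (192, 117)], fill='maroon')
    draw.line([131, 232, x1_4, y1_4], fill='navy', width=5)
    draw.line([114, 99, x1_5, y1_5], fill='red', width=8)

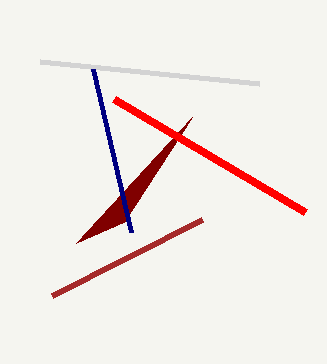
x1_1 = 259
y1_1 = 83
x0_2 = 52
y0_2 = 295
x0_3 = 124
y0_3 = 222
x1_4 = 93
y1_4 = 69
x1_5 = 305
y1_5 = 212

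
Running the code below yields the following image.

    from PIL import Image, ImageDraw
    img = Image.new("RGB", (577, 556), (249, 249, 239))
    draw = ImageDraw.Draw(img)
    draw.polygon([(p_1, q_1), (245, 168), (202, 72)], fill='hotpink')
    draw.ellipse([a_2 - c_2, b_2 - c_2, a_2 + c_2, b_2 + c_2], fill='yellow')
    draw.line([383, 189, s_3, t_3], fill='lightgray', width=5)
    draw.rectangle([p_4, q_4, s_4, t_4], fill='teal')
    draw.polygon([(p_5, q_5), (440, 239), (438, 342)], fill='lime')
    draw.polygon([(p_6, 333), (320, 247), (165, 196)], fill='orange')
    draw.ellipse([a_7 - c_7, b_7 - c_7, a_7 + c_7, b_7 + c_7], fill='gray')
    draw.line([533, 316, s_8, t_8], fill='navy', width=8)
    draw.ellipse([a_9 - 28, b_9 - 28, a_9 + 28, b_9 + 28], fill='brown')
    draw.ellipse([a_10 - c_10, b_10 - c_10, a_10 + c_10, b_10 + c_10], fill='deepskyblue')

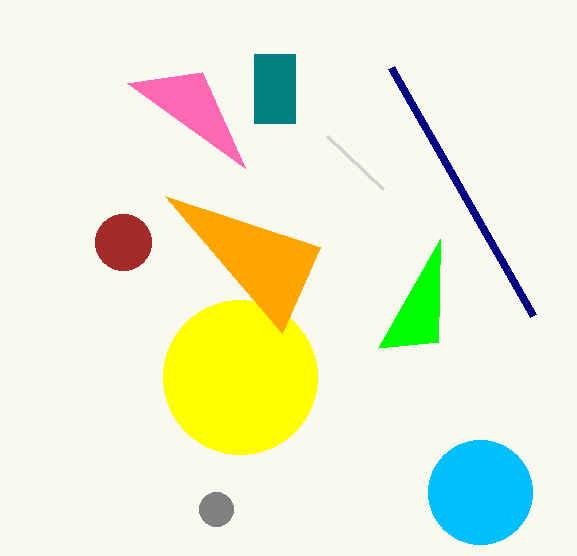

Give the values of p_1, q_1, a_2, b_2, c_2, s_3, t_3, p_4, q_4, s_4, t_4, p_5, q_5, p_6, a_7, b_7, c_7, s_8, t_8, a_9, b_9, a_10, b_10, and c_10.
p_1 = 127; q_1 = 83; a_2 = 240; b_2 = 377; c_2 = 77; s_3 = 327; t_3 = 136; p_4 = 254; q_4 = 54; s_4 = 295; t_4 = 123; p_5 = 378; q_5 = 348; p_6 = 282; a_7 = 216; b_7 = 509; c_7 = 17; s_8 = 391; t_8 = 68; a_9 = 123; b_9 = 242; a_10 = 480; b_10 = 492; c_10 = 52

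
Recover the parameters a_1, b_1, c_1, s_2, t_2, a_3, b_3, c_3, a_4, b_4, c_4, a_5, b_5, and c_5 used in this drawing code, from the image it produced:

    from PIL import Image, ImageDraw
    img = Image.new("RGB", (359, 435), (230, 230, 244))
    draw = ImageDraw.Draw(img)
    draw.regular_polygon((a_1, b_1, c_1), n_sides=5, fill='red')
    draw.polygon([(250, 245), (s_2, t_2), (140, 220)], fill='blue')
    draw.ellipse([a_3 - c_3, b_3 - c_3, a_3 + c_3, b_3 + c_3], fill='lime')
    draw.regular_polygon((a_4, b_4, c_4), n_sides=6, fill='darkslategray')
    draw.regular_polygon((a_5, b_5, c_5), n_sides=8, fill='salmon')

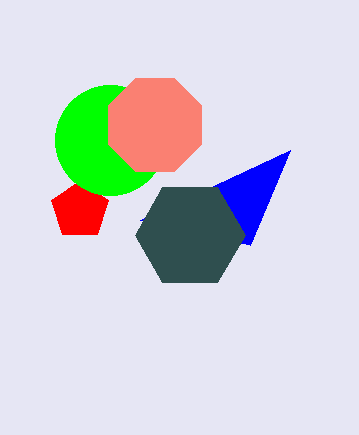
a_1 = 80, b_1 = 210, c_1 = 30, s_2 = 290, t_2 = 150, a_3 = 110, b_3 = 140, c_3 = 55, a_4 = 190, b_4 = 235, c_4 = 55, a_5 = 155, b_5 = 125, c_5 = 50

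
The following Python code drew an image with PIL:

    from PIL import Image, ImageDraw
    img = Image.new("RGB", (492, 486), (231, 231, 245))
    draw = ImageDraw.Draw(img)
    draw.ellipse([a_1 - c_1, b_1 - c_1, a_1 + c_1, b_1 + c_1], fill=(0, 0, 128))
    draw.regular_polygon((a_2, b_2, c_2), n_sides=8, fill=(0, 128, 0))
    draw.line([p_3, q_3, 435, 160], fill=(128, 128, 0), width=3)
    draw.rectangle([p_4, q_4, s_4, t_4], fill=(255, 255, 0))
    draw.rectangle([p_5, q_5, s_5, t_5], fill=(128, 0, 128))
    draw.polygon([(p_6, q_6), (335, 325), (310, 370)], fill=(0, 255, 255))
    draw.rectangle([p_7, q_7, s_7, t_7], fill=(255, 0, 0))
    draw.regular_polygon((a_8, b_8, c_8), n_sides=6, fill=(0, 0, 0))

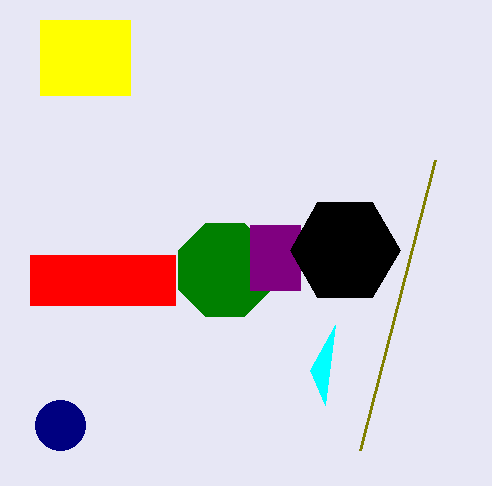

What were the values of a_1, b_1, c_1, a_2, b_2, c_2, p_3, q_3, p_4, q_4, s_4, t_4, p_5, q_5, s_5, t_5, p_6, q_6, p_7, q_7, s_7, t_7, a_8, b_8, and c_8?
a_1 = 60
b_1 = 425
c_1 = 25
a_2 = 225
b_2 = 270
c_2 = 50
p_3 = 360
q_3 = 450
p_4 = 40
q_4 = 20
s_4 = 130
t_4 = 95
p_5 = 250
q_5 = 225
s_5 = 300
t_5 = 290
p_6 = 325
q_6 = 405
p_7 = 30
q_7 = 255
s_7 = 175
t_7 = 305
a_8 = 345
b_8 = 250
c_8 = 55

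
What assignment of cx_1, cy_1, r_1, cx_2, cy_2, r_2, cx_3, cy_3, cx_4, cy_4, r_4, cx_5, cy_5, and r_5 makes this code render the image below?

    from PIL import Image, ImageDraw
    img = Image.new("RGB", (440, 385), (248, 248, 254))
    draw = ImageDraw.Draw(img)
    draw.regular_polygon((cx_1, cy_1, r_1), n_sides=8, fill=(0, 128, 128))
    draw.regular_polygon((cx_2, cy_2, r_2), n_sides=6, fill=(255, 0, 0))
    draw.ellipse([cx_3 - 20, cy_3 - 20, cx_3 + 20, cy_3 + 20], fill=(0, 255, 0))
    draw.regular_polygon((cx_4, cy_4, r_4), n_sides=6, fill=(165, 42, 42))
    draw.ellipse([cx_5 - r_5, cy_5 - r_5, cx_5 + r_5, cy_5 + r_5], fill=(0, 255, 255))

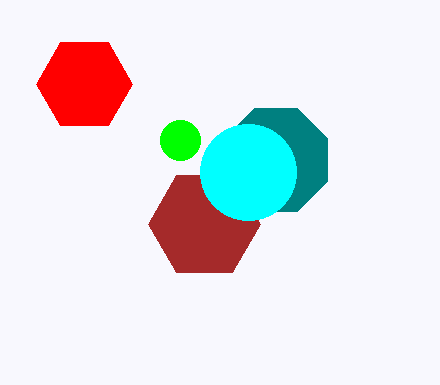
cx_1 = 276, cy_1 = 160, r_1 = 56, cx_2 = 84, cy_2 = 84, r_2 = 48, cx_3 = 180, cy_3 = 140, cx_4 = 204, cy_4 = 224, r_4 = 56, cx_5 = 248, cy_5 = 172, r_5 = 48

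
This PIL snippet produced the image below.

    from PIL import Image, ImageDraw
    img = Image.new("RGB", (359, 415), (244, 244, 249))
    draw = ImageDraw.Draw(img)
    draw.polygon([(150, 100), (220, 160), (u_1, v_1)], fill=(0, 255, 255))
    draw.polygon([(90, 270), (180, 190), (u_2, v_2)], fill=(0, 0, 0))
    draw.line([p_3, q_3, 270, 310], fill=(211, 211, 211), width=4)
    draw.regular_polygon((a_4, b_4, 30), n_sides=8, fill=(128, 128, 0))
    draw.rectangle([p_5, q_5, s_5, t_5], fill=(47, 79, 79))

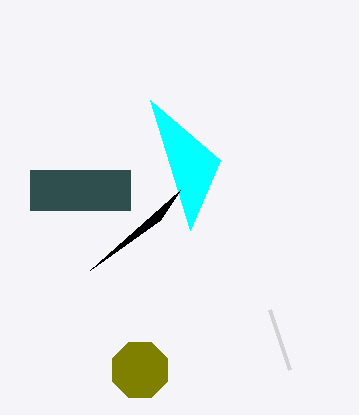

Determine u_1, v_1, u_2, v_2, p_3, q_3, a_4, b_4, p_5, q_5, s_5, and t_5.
u_1 = 190, v_1 = 230, u_2 = 160, v_2 = 220, p_3 = 290, q_3 = 370, a_4 = 140, b_4 = 370, p_5 = 30, q_5 = 170, s_5 = 130, t_5 = 210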